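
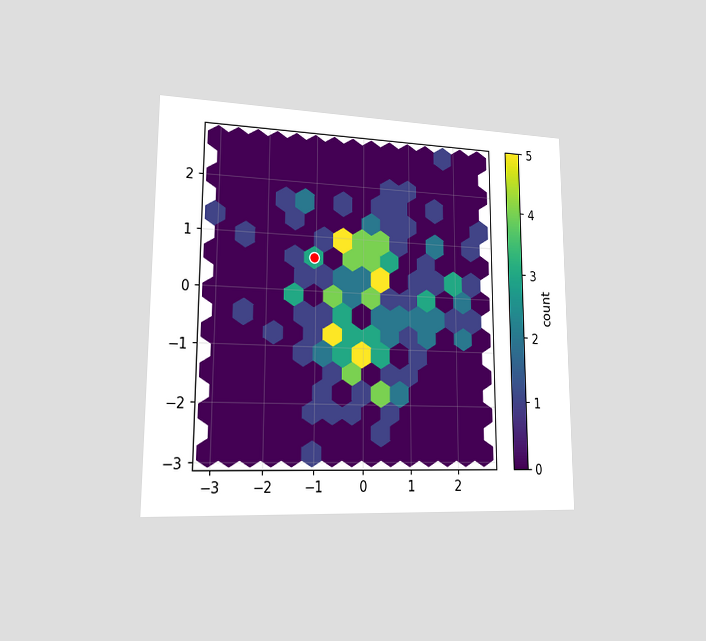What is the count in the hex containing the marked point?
The chart is viewed slightly from the left. The marked hex reads 3 on the colorbar.

3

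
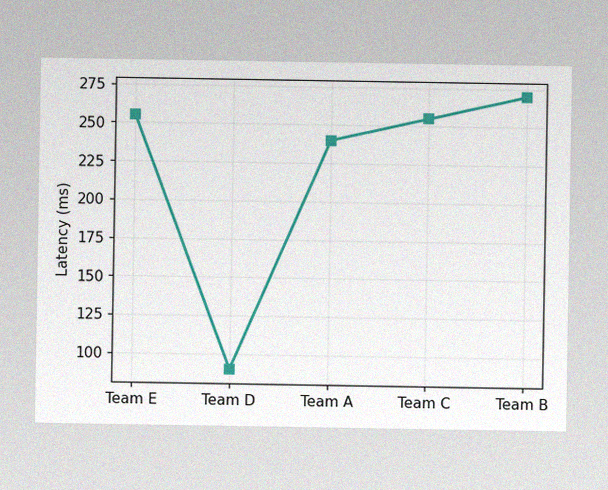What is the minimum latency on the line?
The image has some photo noise and uneven lighting. The lowest point is at Team D, and reading across to the y-axis gives 90ms.

90ms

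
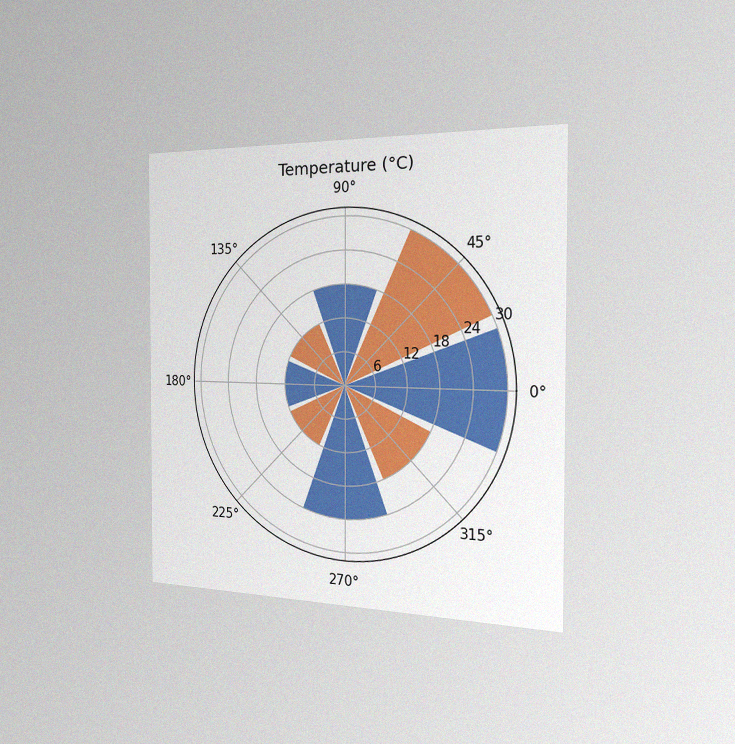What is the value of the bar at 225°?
12°C

The chart is viewed slightly from the right, with some photo noise. The bar at 225° reaches 12°C on the radial axis.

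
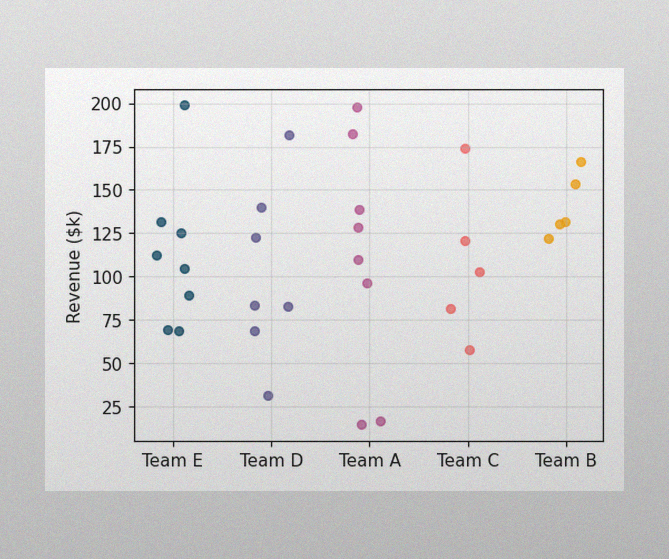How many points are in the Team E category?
8

The image has some photo noise and uneven lighting. Counting the markers in the Team E column gives 8.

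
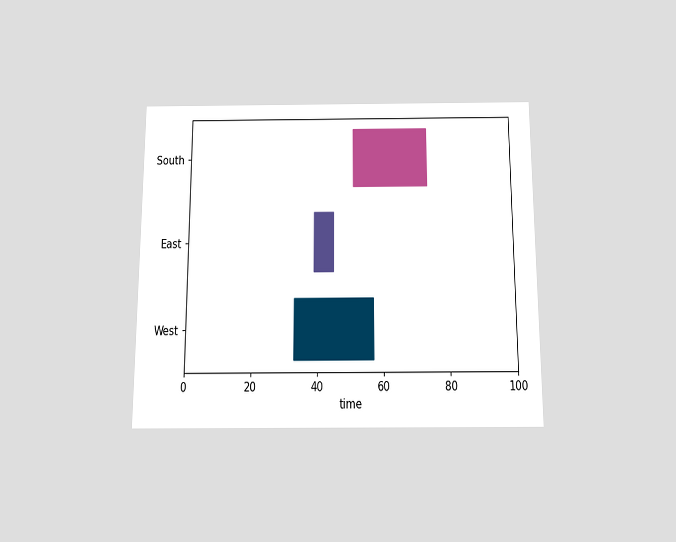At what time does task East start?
The chart is viewed slightly from below. The East bar begins at t=39.

39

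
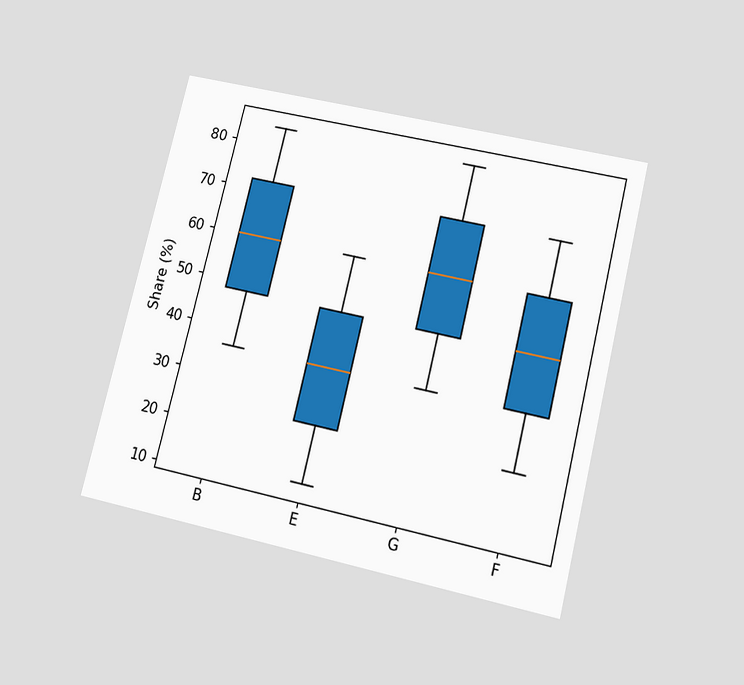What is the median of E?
The chart is tilted about 14° clockwise and viewed slightly from below. The median line in the E box sits at 36%.

36%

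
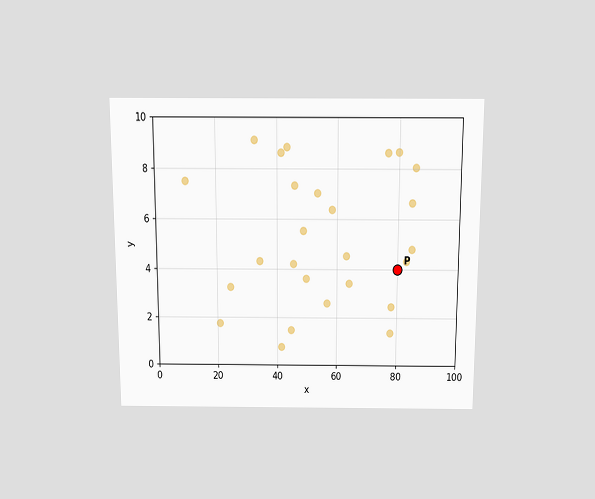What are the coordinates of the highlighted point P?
(80, 4)

The chart is viewed slightly from above. Following the gridlines from P to each axis, P sits at (80, 4).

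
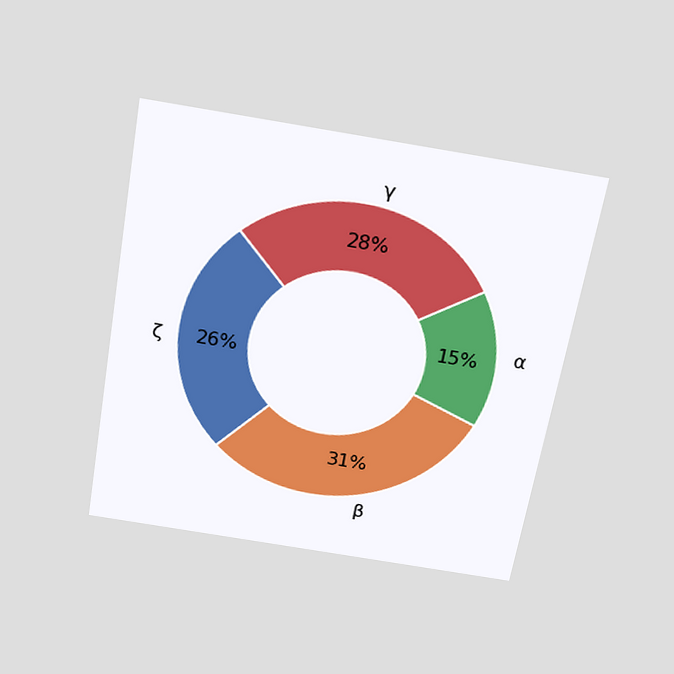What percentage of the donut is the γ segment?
The chart is tilted about 10° clockwise and viewed slightly from above. The γ segment takes up 28% of the ring.

28%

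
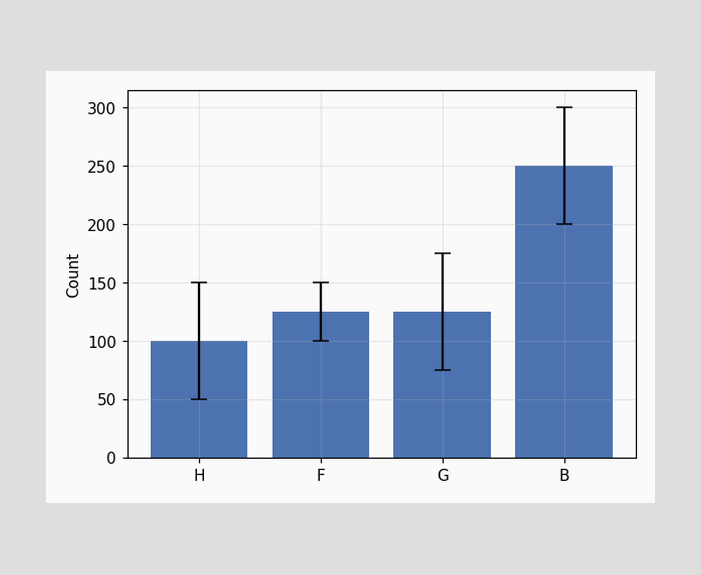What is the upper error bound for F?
The F bar's upper whisker reaches 150.

150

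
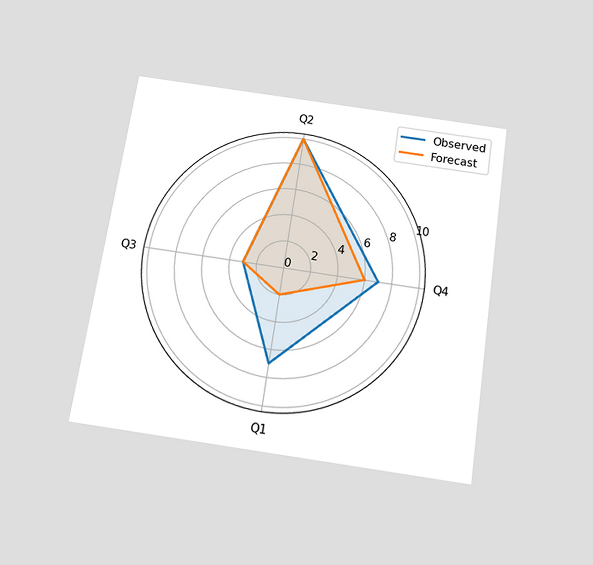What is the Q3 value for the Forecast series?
3

The chart is tilted about 9° clockwise and viewed slightly from below. On the Q3 axis, Forecast reaches 3.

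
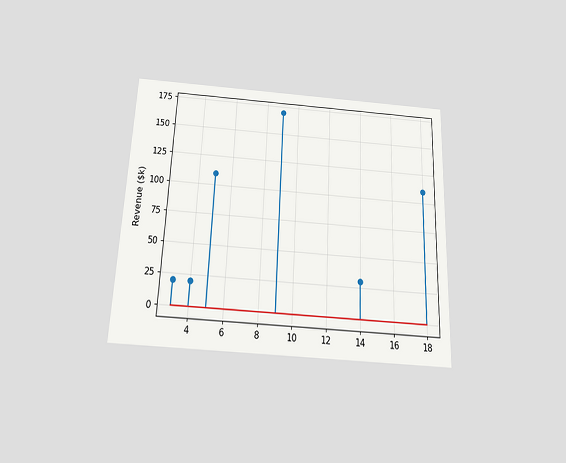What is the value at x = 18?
$110k

The chart is tilted about 2° clockwise and viewed slightly from below. The stem at x=18 reaches $110k.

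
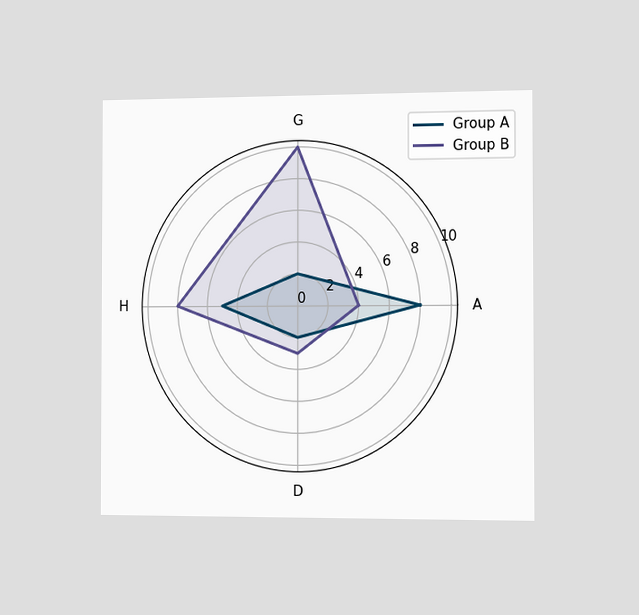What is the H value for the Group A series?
The chart is viewed slightly from the right. On the H axis, Group A reaches 5.

5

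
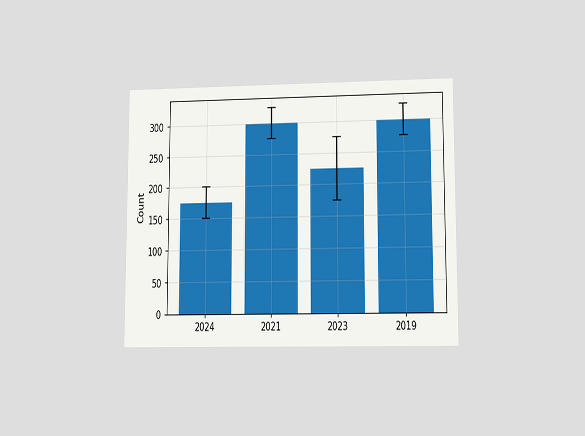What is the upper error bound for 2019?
325

The chart is viewed at a slight angle. The 2019 bar's upper whisker reaches 325.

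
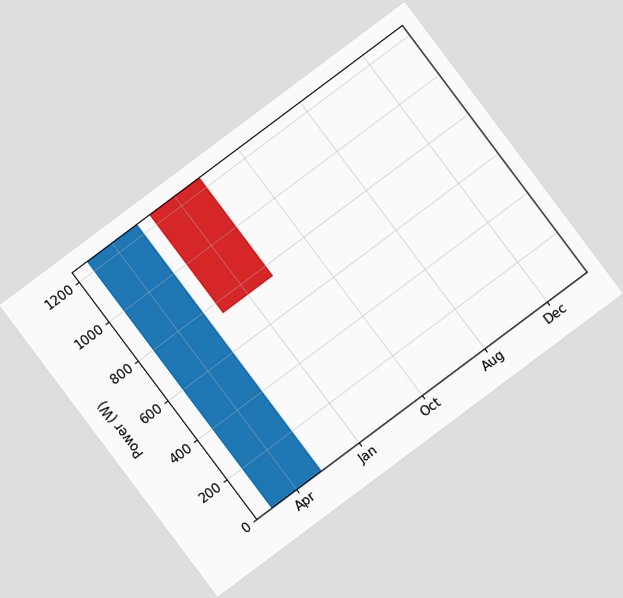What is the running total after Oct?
750W

The chart is tilted about 37° counter-clockwise. After Oct the running total reaches 750W.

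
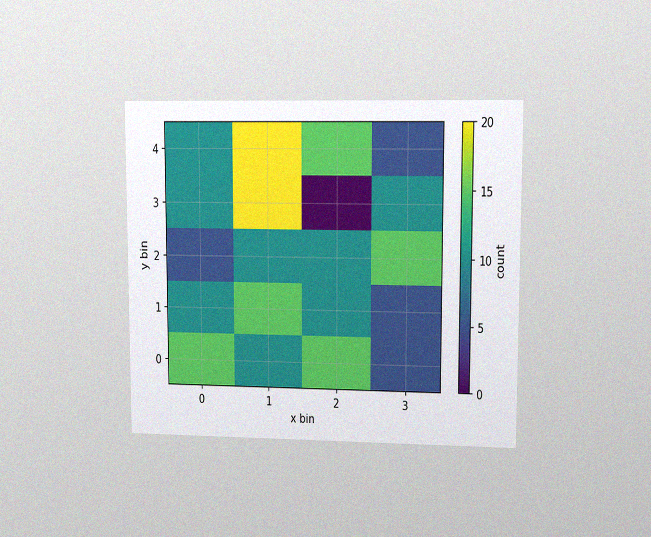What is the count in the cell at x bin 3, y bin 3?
10

The chart is viewed at a slight angle, with some photo noise. Matching the cell (3, 3) against the colorbar gives 10.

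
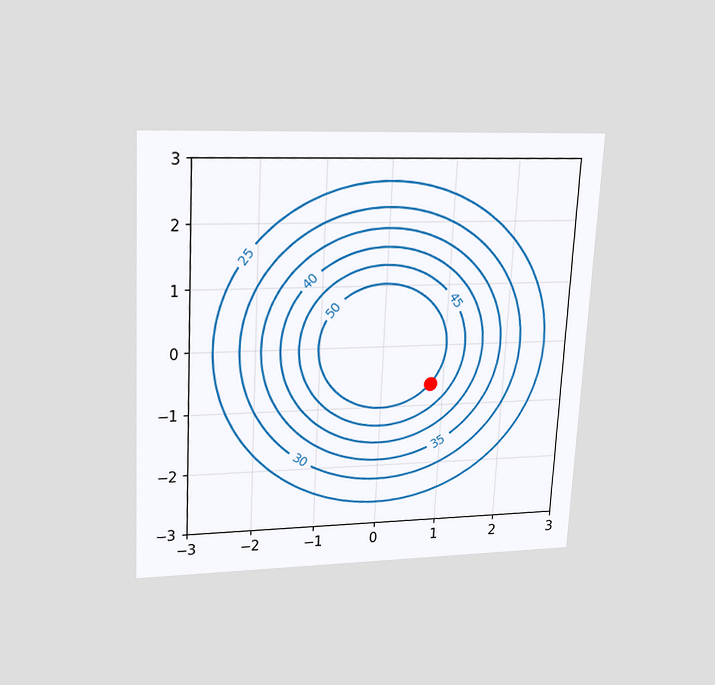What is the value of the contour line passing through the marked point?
The chart is tilted about 3° clockwise and viewed slightly from above. The marked point sits on the contour labelled 50.

50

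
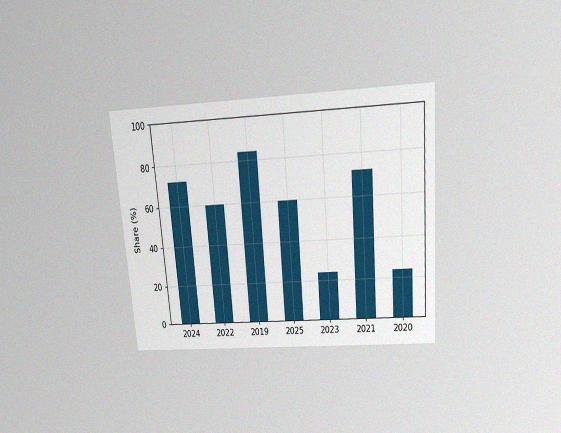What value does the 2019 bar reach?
84%

The chart is tilted about 5° counter-clockwise and viewed slightly from above, with some photo noise. Reading along the chart's y-axis, the 2019 bar reaches 84%.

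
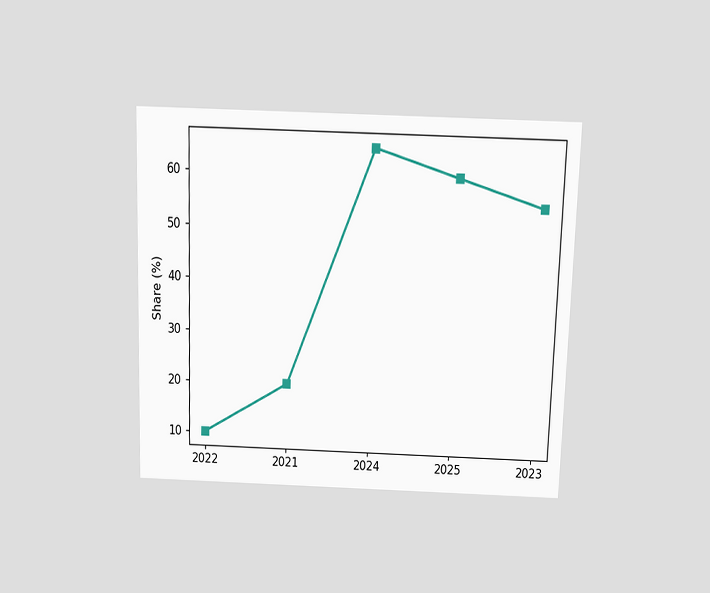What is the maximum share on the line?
65%

The chart is viewed slightly from above. The highest point is at 2024, and reading across to the y-axis gives 65%.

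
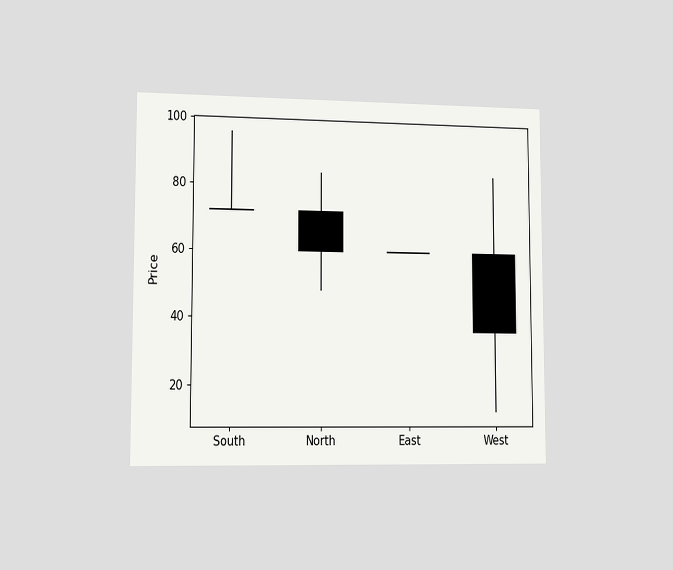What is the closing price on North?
60

The chart is viewed slightly from the left. The North candle closes at 60.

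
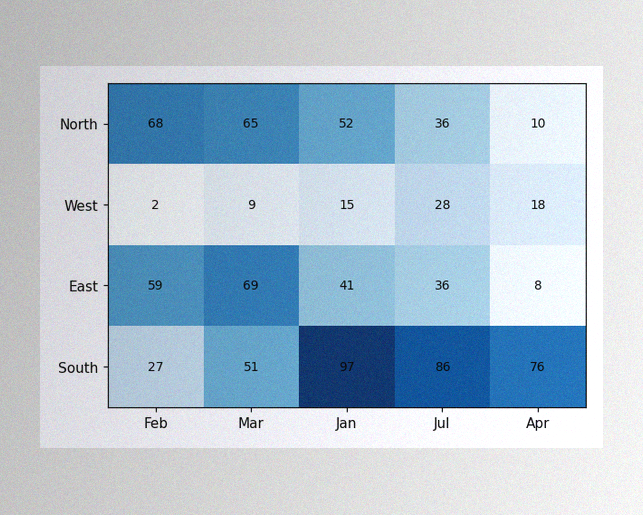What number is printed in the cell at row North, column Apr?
The image has some photo noise and uneven lighting. The (North, Apr) cell reads 10.

10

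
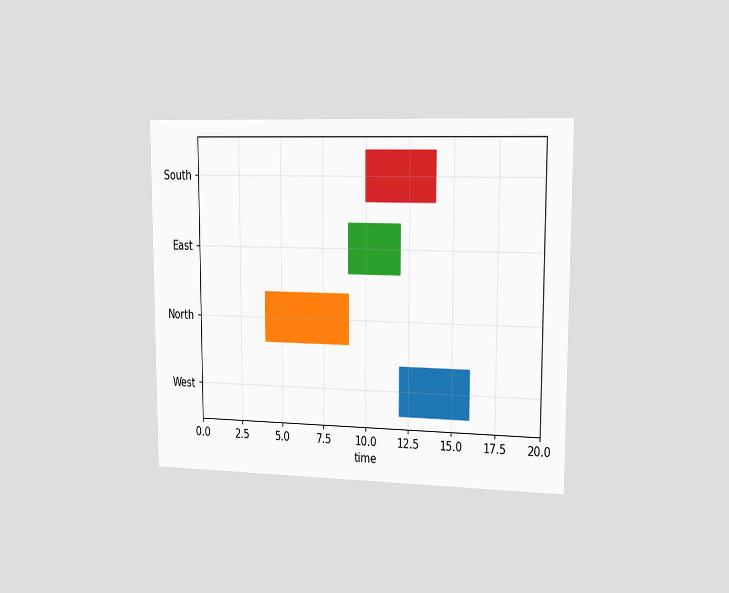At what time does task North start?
The chart is viewed slightly from the right. The North bar begins at t=4.

4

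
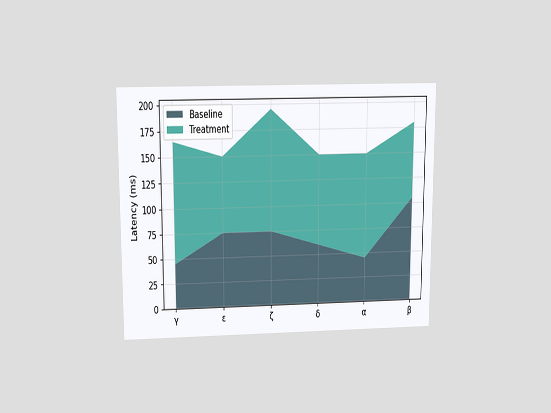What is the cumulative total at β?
180ms

The chart is viewed slightly from above. The stacked total at β reaches 180ms.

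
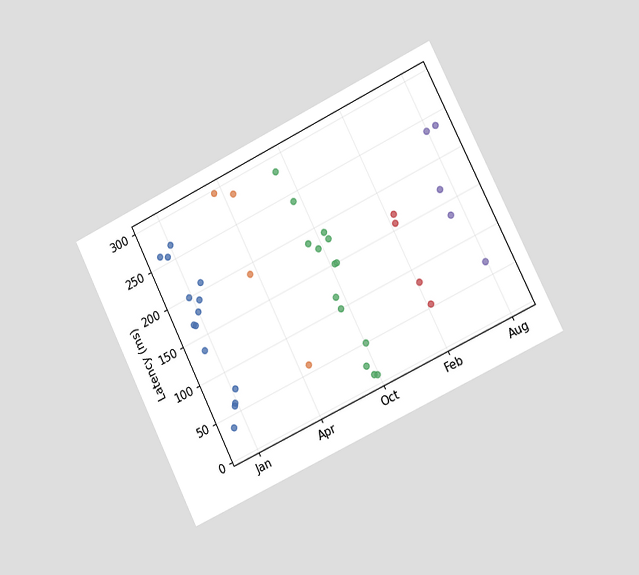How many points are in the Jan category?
14

The chart is tilted about 26° counter-clockwise and viewed at a slight angle. Counting the markers in the Jan column gives 14.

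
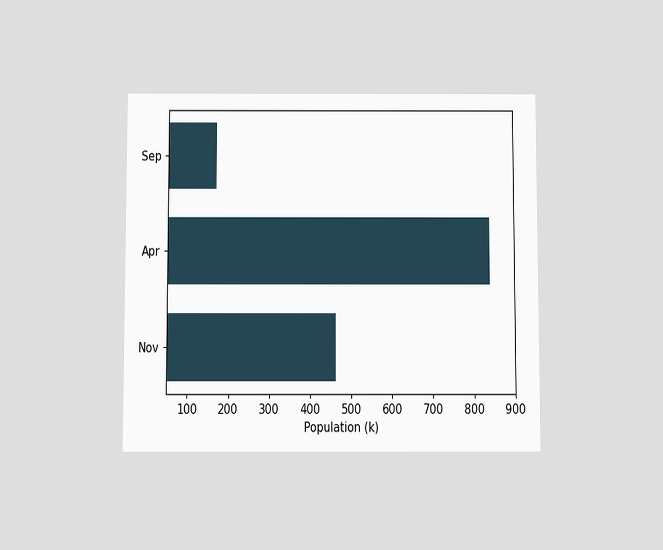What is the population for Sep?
168k

The chart is viewed slightly from below. Reading along the chart's x-axis, the Sep bar reaches 168k.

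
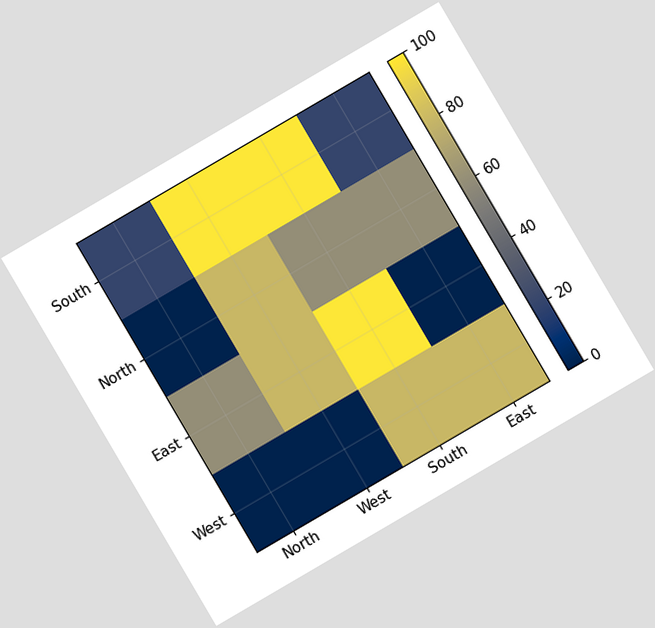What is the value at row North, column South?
60

The chart is tilted about 30° counter-clockwise. Matching cell (North, South) against the colorbar gives 60.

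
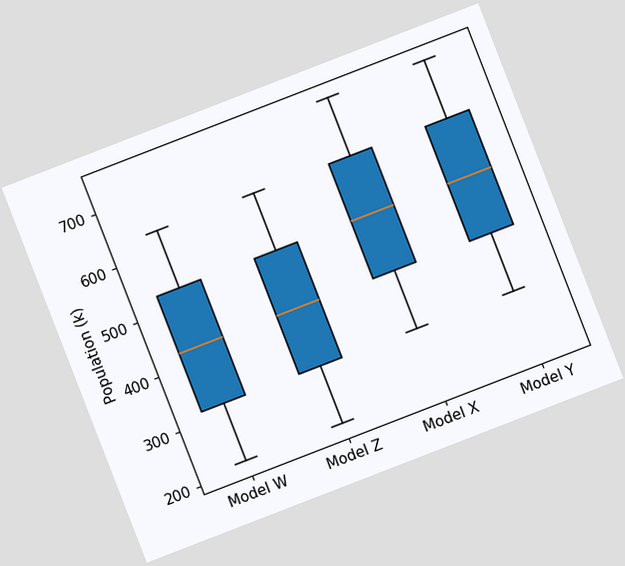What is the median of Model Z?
The chart is tilted about 21° counter-clockwise. The median line in the Model Z box sits at 424k.

424k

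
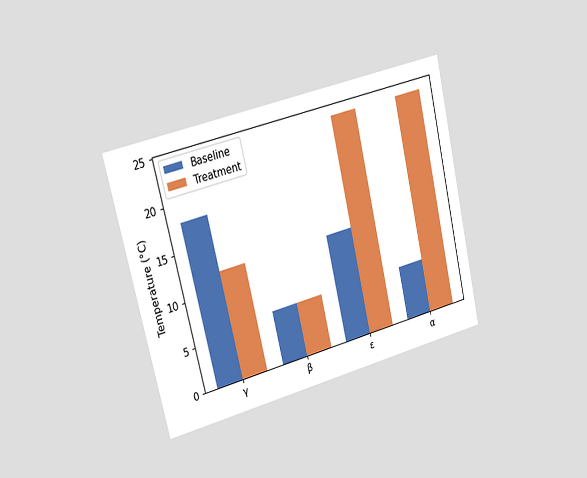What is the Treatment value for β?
6°C

The chart is tilted about 14° counter-clockwise and viewed slightly from the left. The Treatment bar at β reaches 6°C on the y-axis.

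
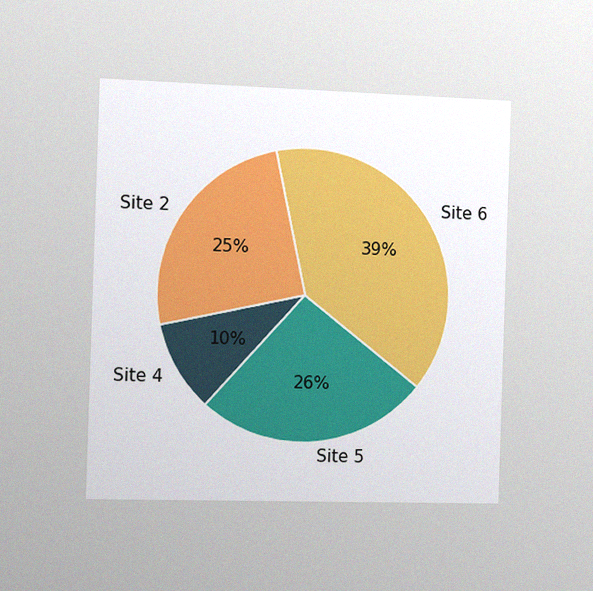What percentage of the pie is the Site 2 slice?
25%

The chart is viewed slightly from the left, with some photo noise. The Site 2 slice takes up 25% of the pie.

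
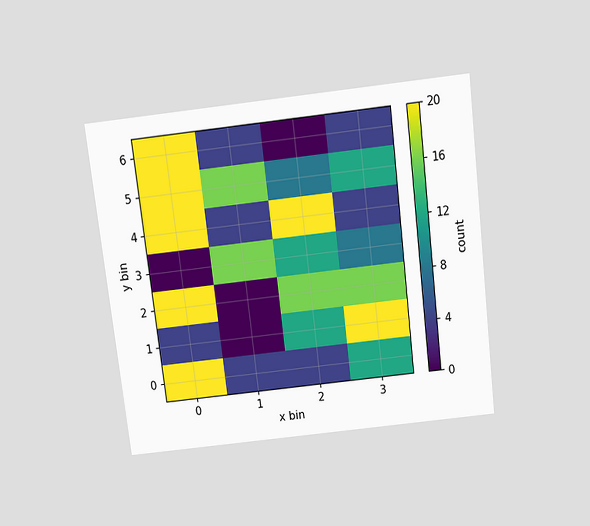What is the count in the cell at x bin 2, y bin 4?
20

The chart is tilted about 7° counter-clockwise and viewed slightly from above. Matching the cell (2, 4) against the colorbar gives 20.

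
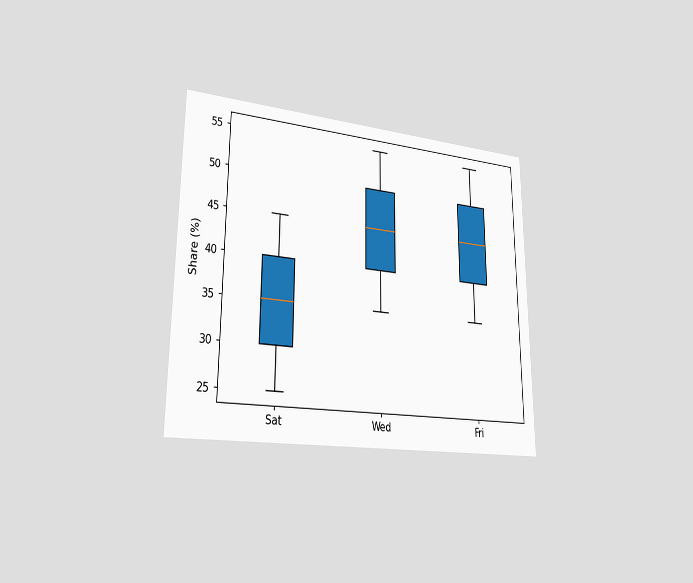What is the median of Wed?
45%

The chart is viewed slightly from the left. The median line in the Wed box sits at 45%.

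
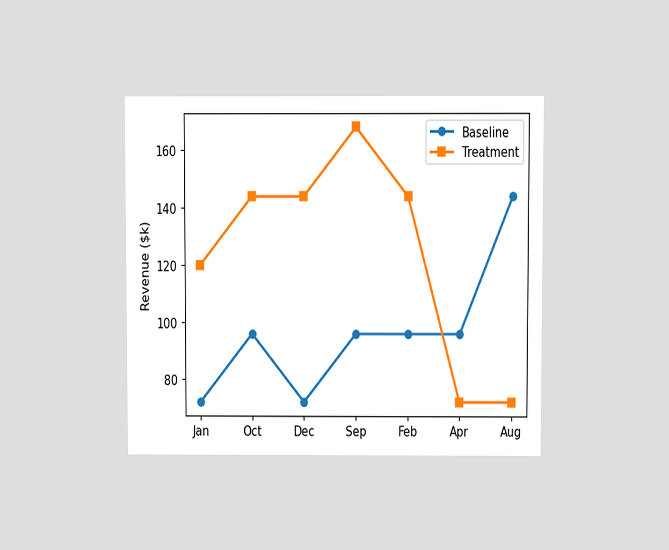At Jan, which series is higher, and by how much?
Treatment, by $48k

The chart is viewed slightly from above. At Jan, Treatment sits above the other line by $48k.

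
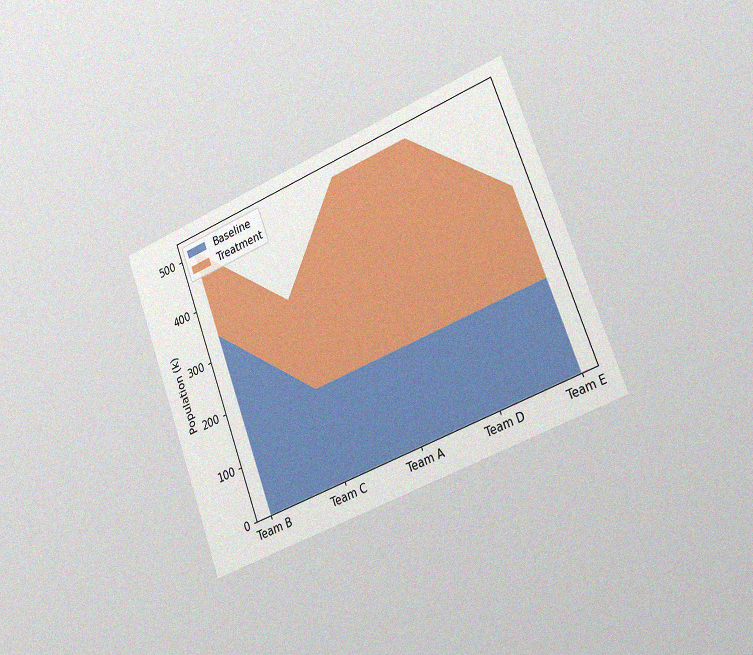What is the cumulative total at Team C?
340k

The chart is tilted about 21° counter-clockwise and viewed slightly from the right, with some photo noise. The stacked total at Team C reaches 340k.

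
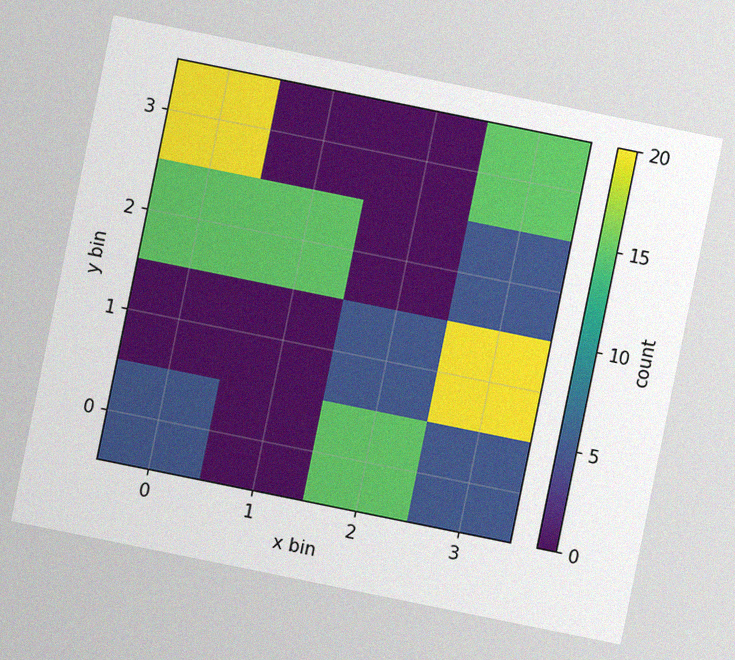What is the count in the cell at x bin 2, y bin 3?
The chart is tilted about 11° clockwise, with some photo noise. Matching the cell (2, 3) against the colorbar gives 0.

0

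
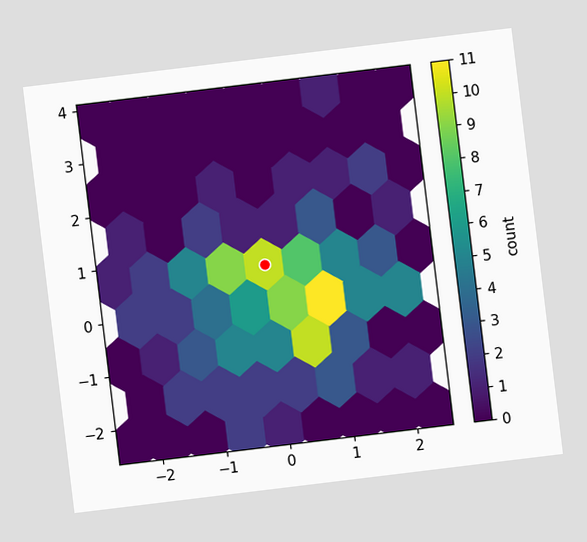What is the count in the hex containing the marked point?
The chart is tilted about 7° counter-clockwise. The marked hex reads 10 on the colorbar.

10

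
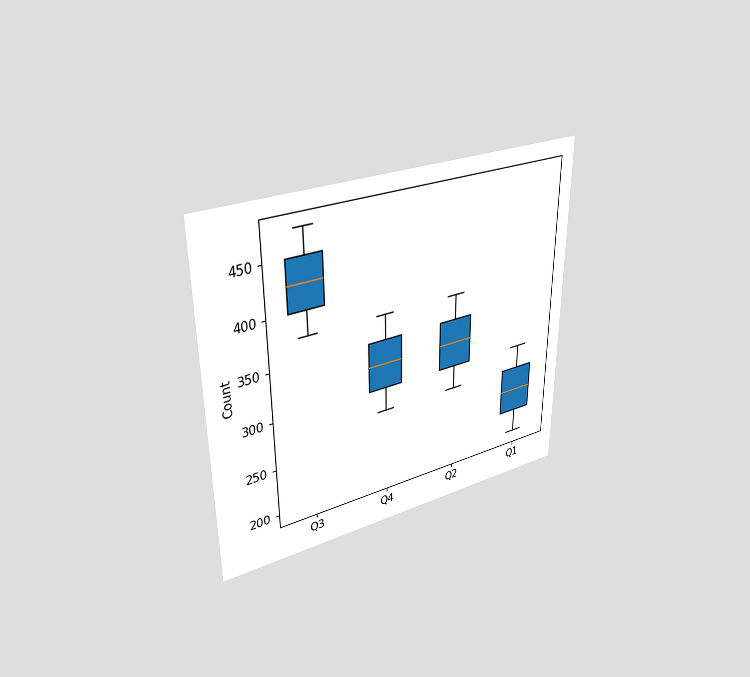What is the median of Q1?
The chart is viewed at a slight angle. The median line in the Q1 box sits at 250.

250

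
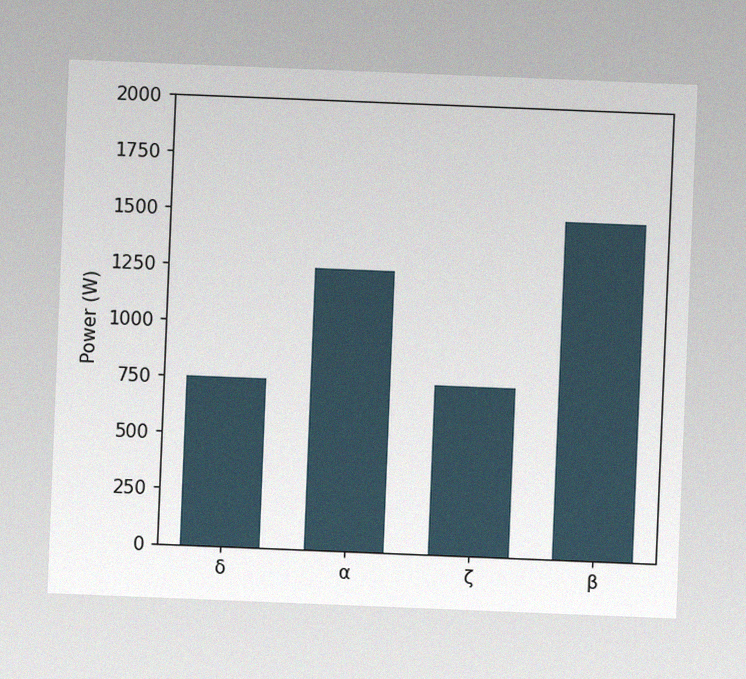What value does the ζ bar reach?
The chart is tilted about 2° clockwise, with some photo noise. Reading along the chart's y-axis, the ζ bar reaches 750W.

750W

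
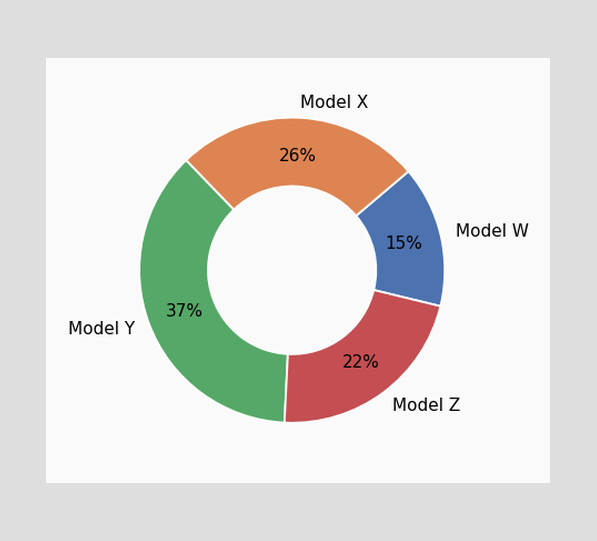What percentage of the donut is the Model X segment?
The Model X segment takes up 26% of the ring.

26%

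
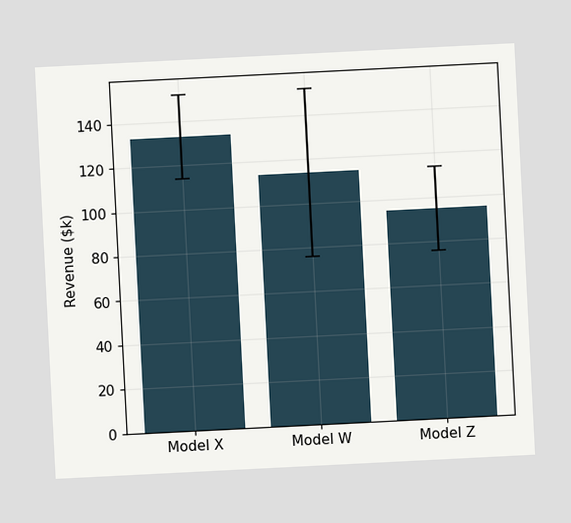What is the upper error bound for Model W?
$152k

The chart is tilted about 3° counter-clockwise. The Model W bar's upper whisker reaches $152k.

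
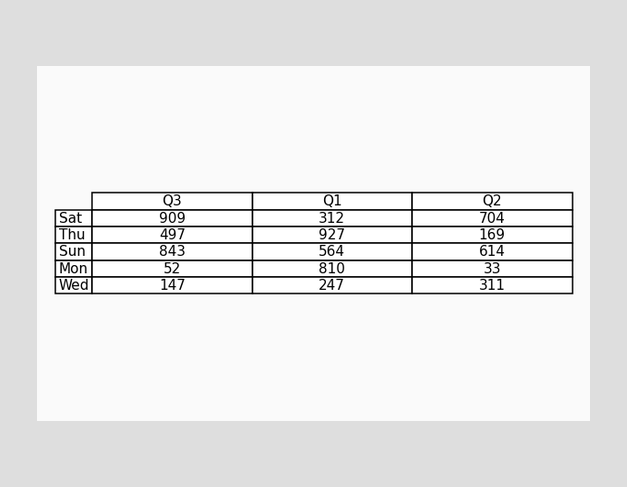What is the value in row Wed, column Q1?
The (Wed, Q1) cell reads 247.

247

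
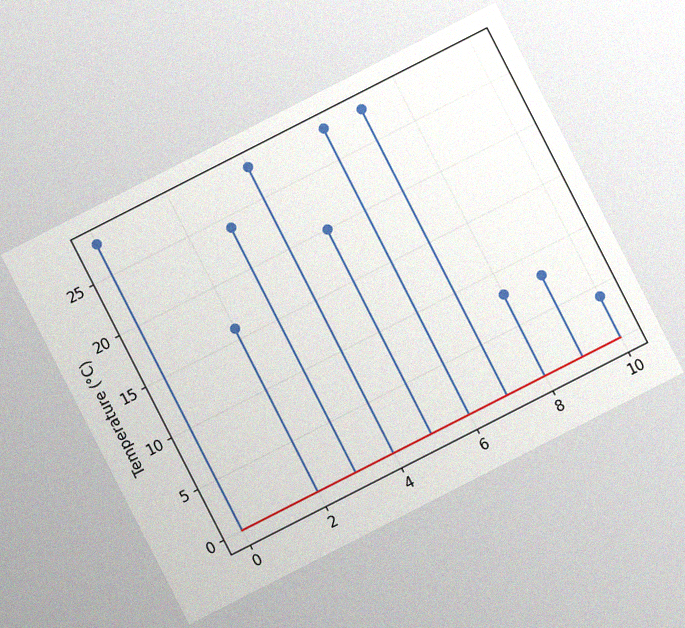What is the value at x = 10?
The chart is tilted about 27° counter-clockwise, with some photo noise. The stem at x=10 reaches 4°C.

4°C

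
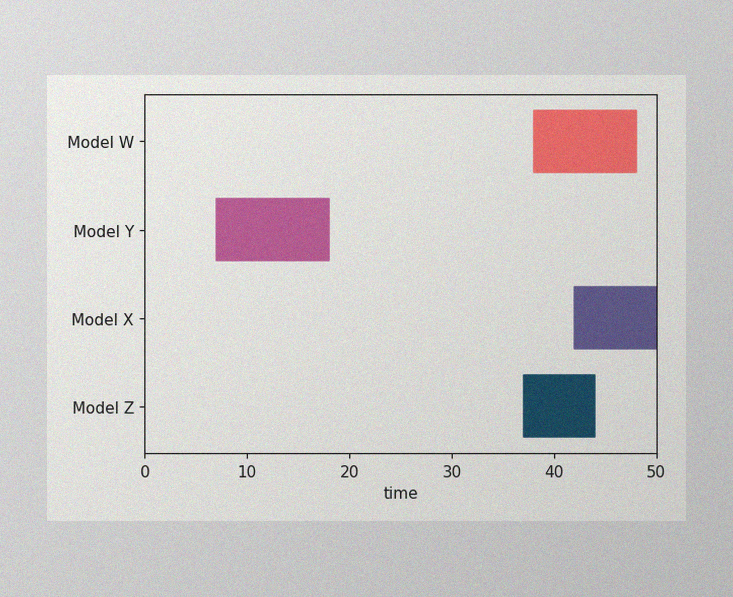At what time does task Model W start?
38

The image has some photo noise and uneven lighting. The Model W bar begins at t=38.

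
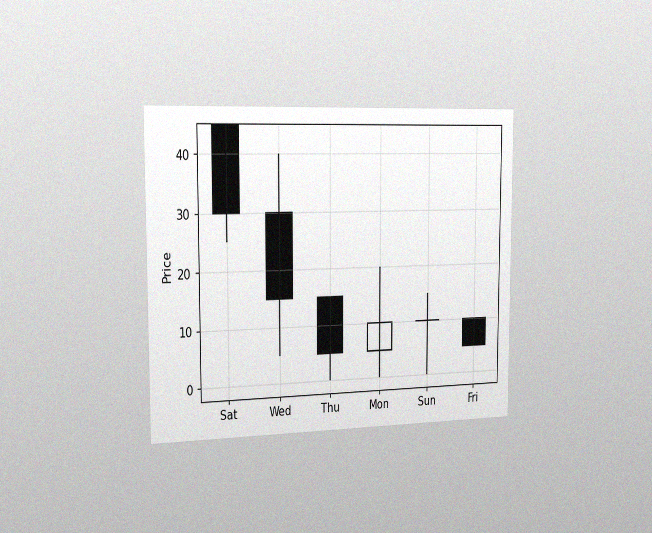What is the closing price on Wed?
15

The chart is viewed slightly from the left, with some photo noise. The Wed candle closes at 15.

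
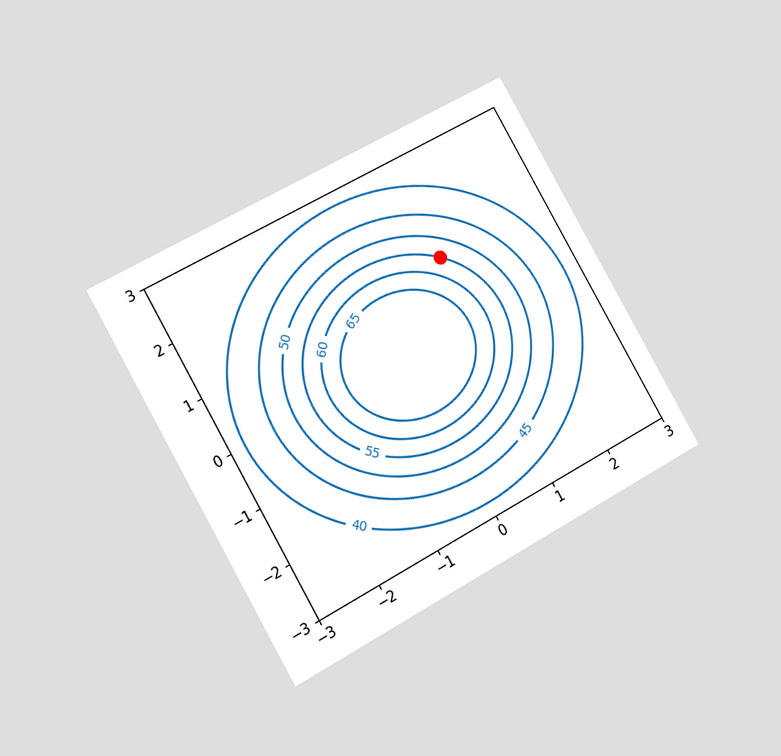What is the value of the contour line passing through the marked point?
The chart is tilted about 30° counter-clockwise and viewed slightly from the left. The marked point sits on the contour labelled 55.

55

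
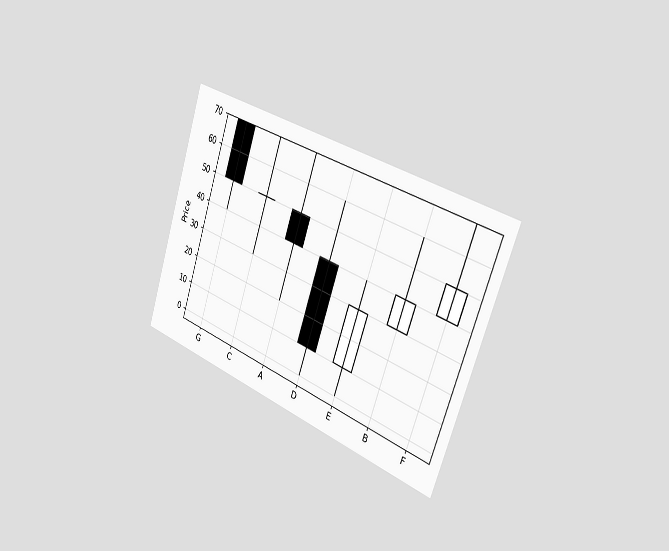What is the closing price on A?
40

The chart is tilted about 19° clockwise and viewed slightly from the right. The A candle closes at 40.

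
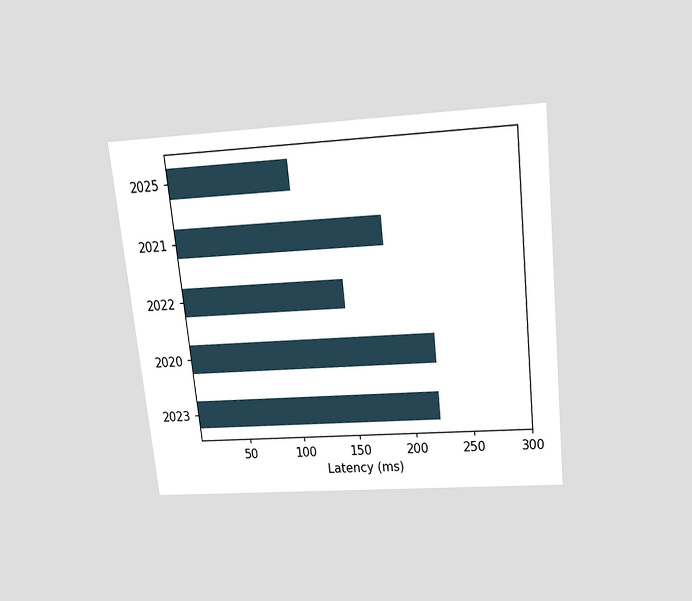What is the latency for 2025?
111ms

The chart is tilted about 6° counter-clockwise and viewed slightly from above. Reading along the chart's x-axis, the 2025 bar reaches 111ms.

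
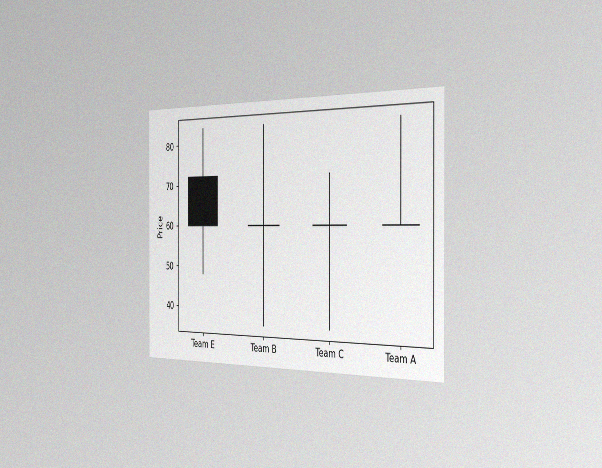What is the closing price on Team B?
The chart is viewed slightly from the right, with some photo noise. The Team B candle closes at 60.

60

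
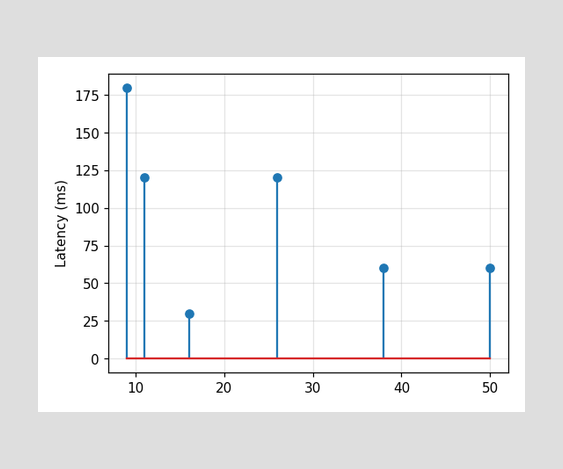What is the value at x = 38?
The stem at x=38 reaches 60ms.

60ms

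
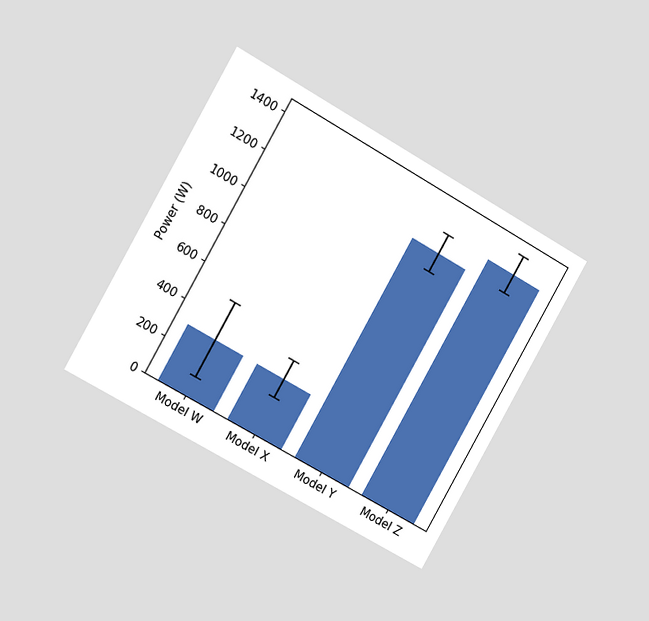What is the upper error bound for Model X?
400W

The chart is tilted about 30° clockwise and viewed slightly from the left. The Model X bar's upper whisker reaches 400W.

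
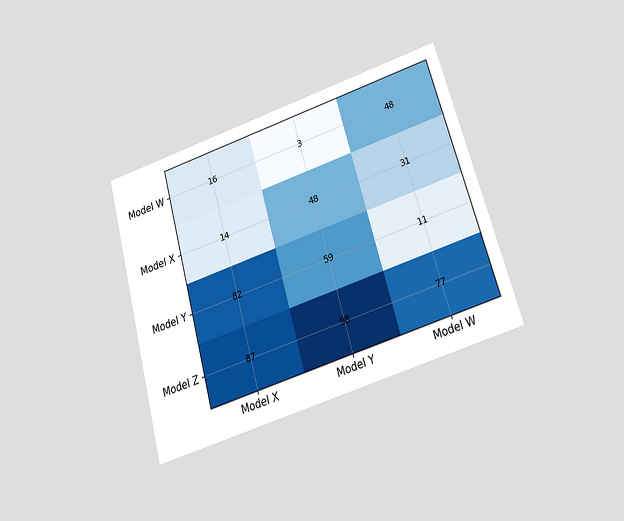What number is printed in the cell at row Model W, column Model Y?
The chart is tilted about 16° counter-clockwise and viewed slightly from below. The (Model W, Model Y) cell reads 3.

3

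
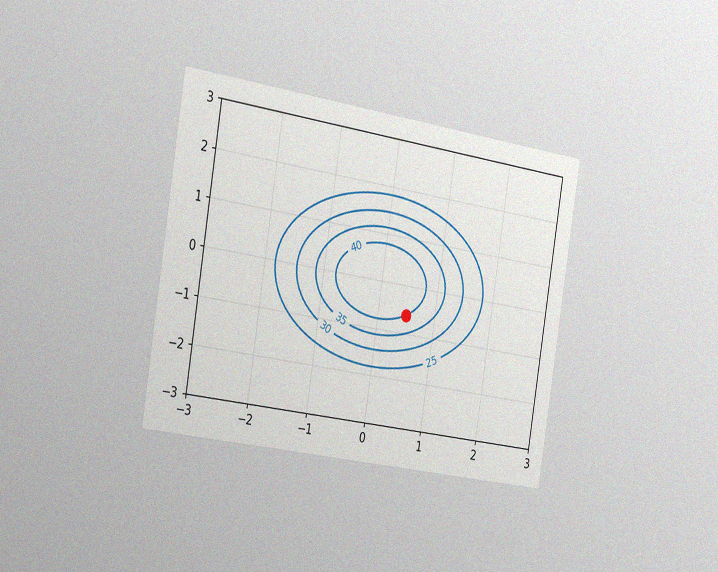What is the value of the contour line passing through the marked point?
40

The chart is tilted about 9° clockwise and viewed slightly from the left, with some photo noise. The marked point sits on the contour labelled 40.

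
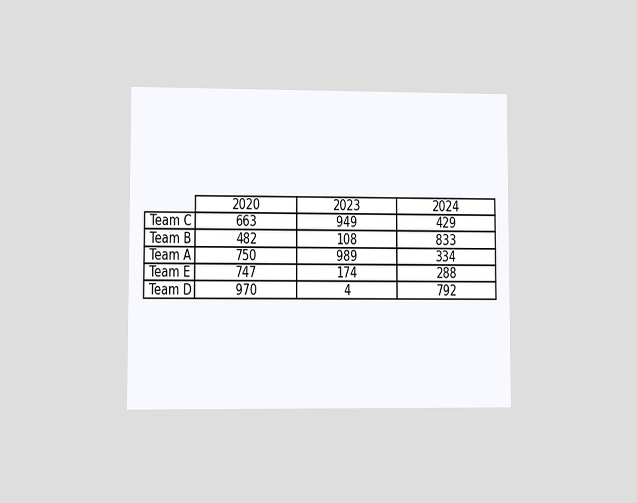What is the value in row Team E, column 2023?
174

The chart is viewed at a slight angle. The (Team E, 2023) cell reads 174.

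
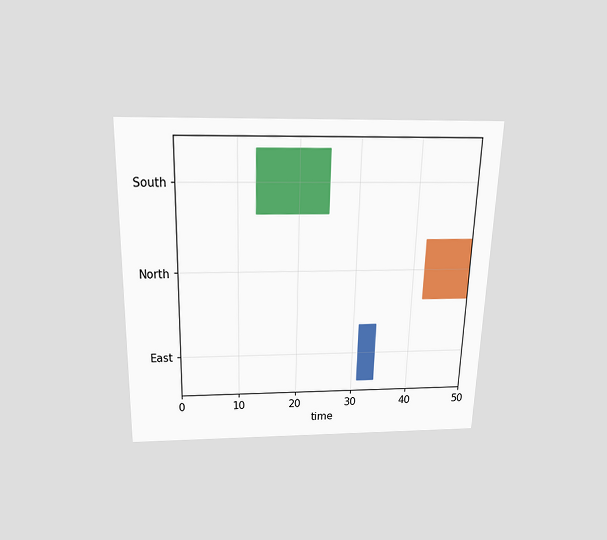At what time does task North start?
42

The chart is viewed slightly from above. The North bar begins at t=42.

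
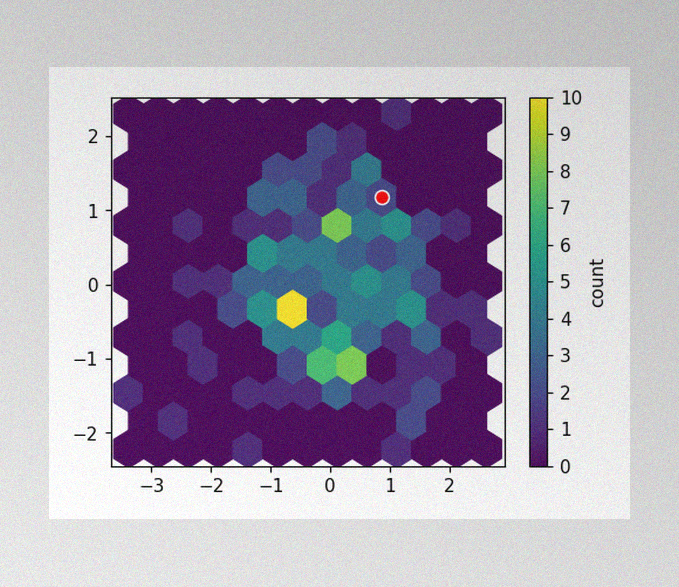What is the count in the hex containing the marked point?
2

The image has some photo noise and uneven lighting. The marked hex reads 2 on the colorbar.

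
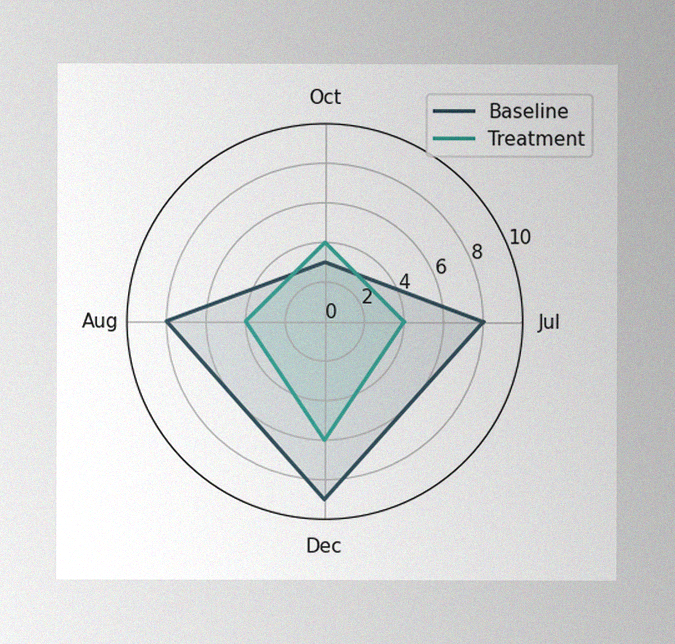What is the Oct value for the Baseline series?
3

The image has some photo noise and uneven lighting. On the Oct axis, Baseline reaches 3.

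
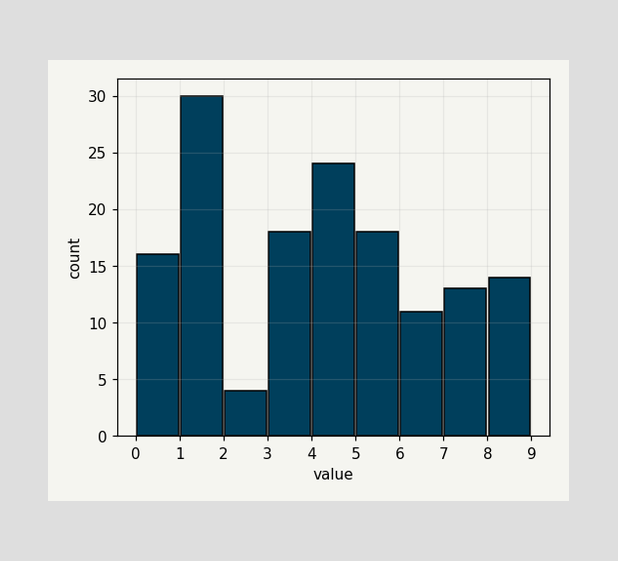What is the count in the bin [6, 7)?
The [6, 7) bin has height 11.

11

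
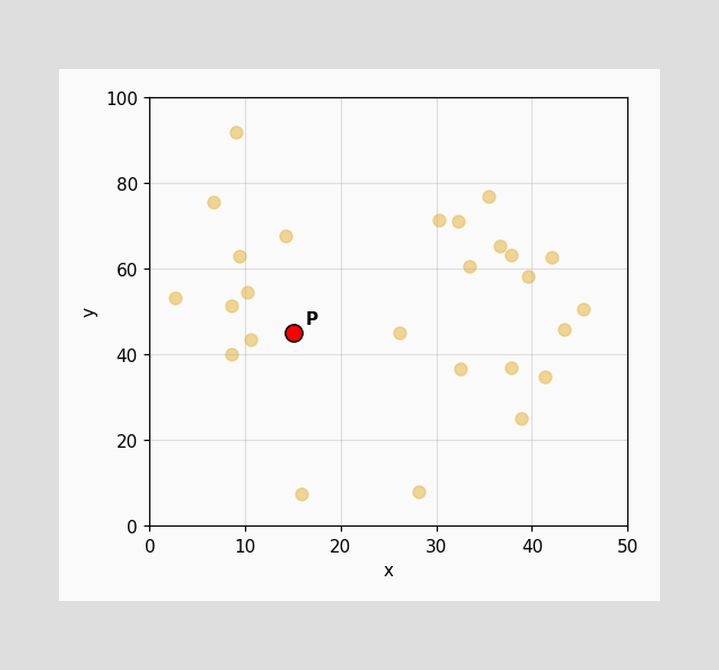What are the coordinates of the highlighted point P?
Following the gridlines from P to each axis, P sits at (15, 45).

(15, 45)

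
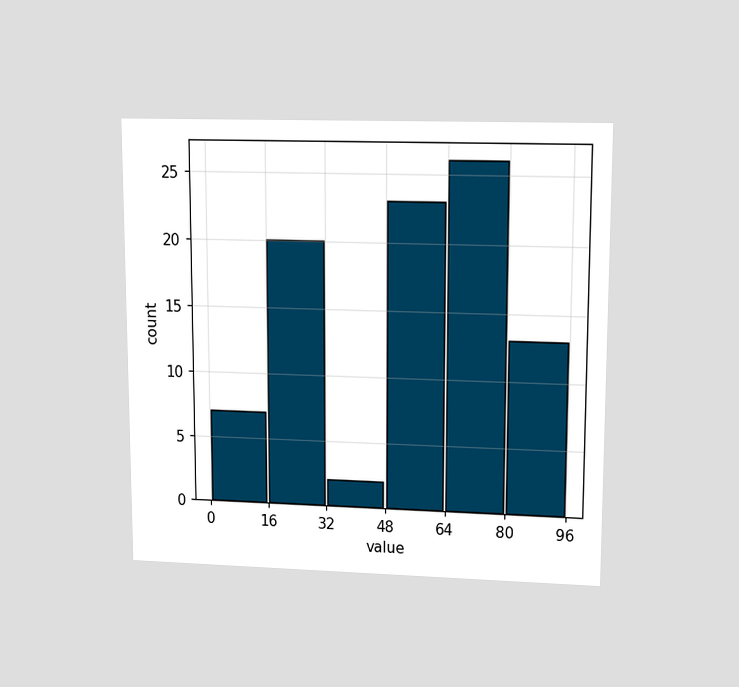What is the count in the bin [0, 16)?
The chart is viewed at a slight angle. The [0, 16) bin has height 7.

7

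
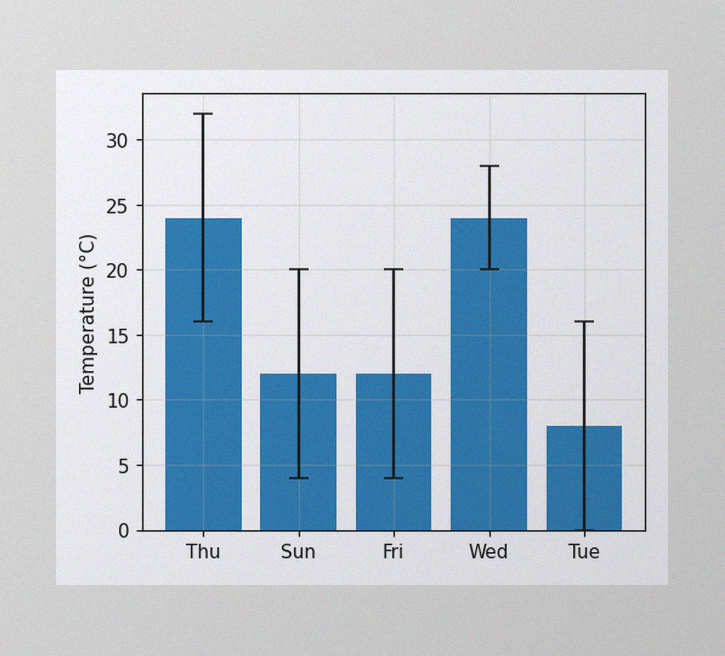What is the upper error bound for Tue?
The image has some photo noise and uneven lighting. The Tue bar's upper whisker reaches 16°C.

16°C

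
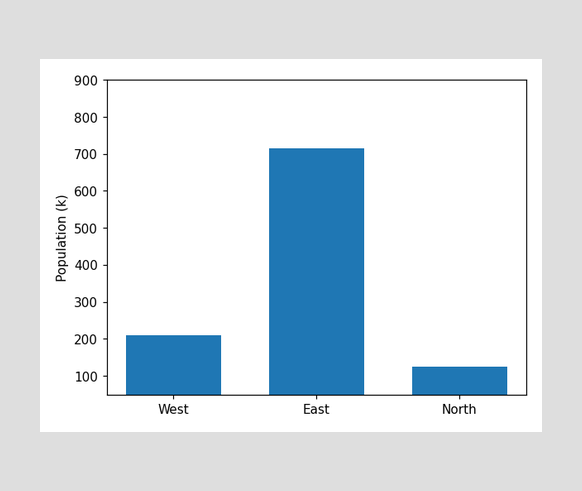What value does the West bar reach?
Reading along the chart's y-axis, the West bar reaches 210k.

210k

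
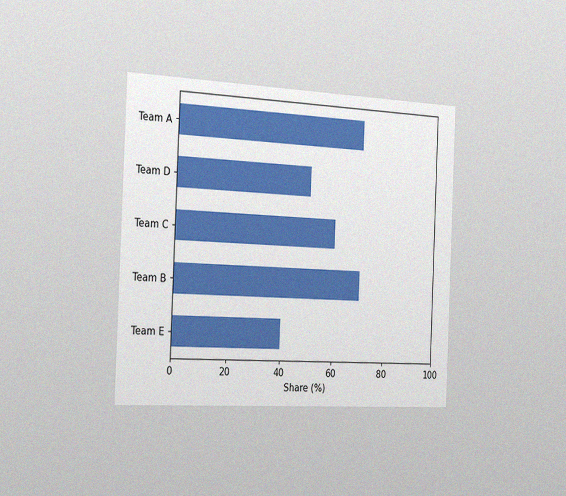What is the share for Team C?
60%

The chart is tilted about 2° clockwise and viewed slightly from the left, with some photo noise. Reading along the chart's x-axis, the Team C bar reaches 60%.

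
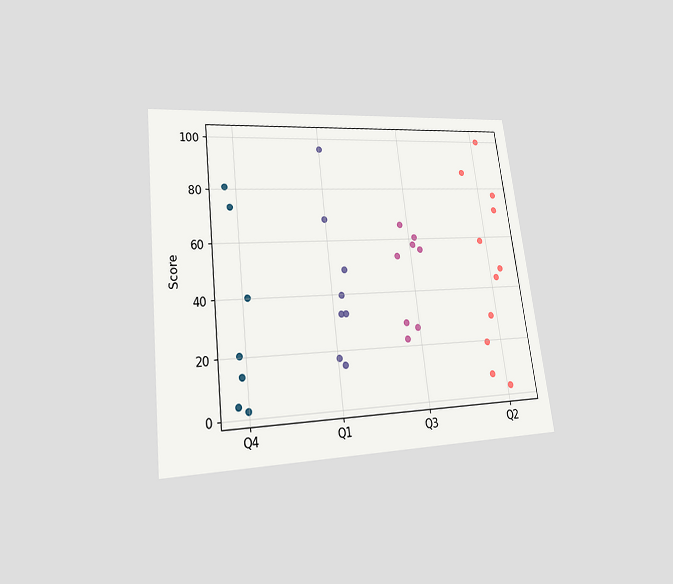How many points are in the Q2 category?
11

The chart is tilted about 7° counter-clockwise and viewed at a slight angle. Counting the markers in the Q2 column gives 11.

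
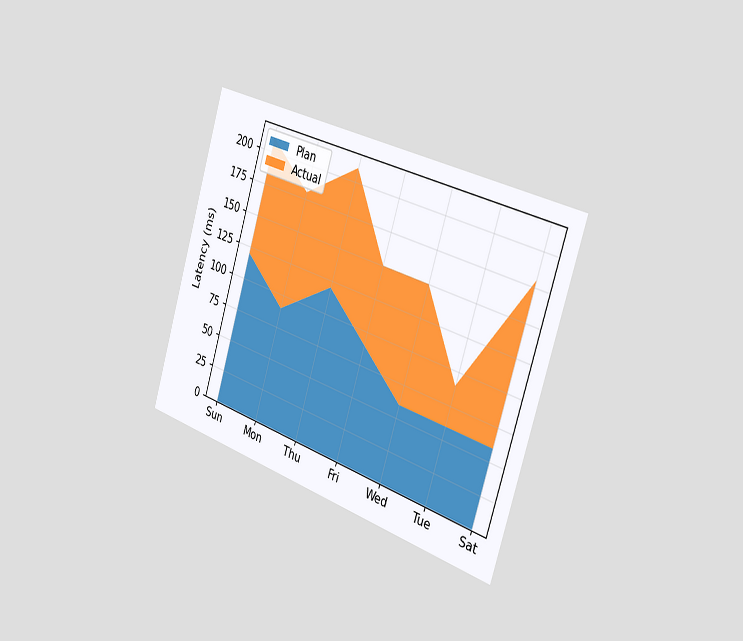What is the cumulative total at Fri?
150ms

The chart is tilted about 17° clockwise and viewed slightly from the right. The stacked total at Fri reaches 150ms.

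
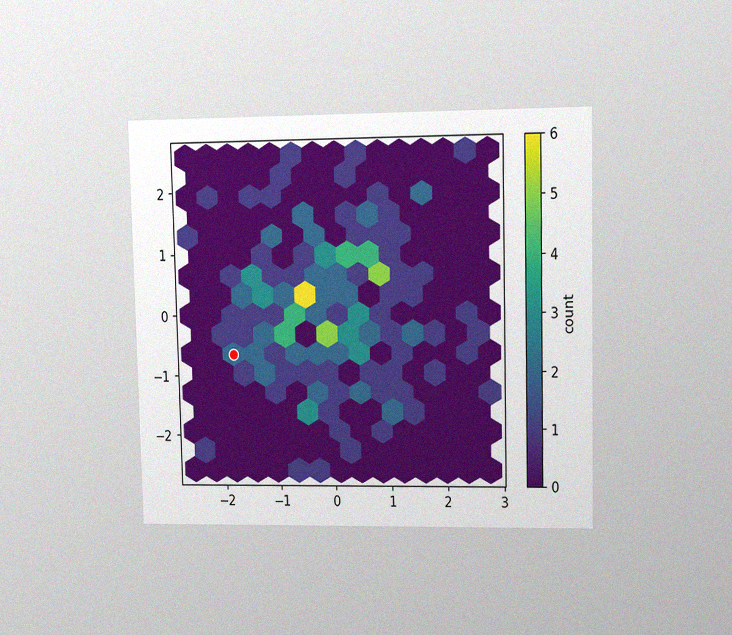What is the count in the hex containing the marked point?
2

The chart is viewed at a slight angle, with some photo noise. The marked hex reads 2 on the colorbar.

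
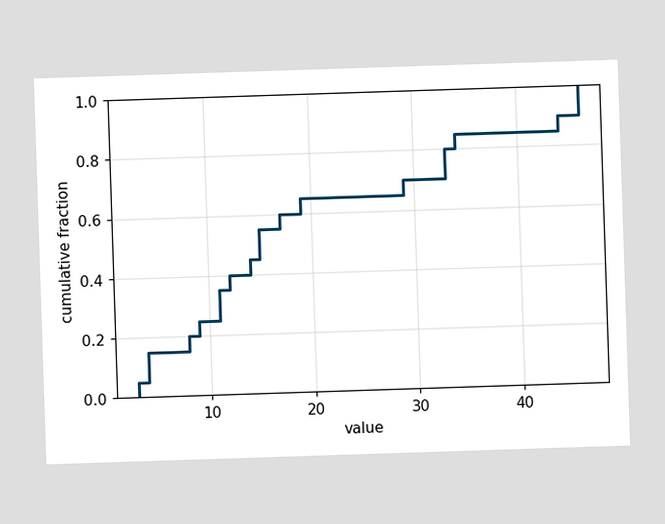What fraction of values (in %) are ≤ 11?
At x=11 the ECDF step is at 35%.

35%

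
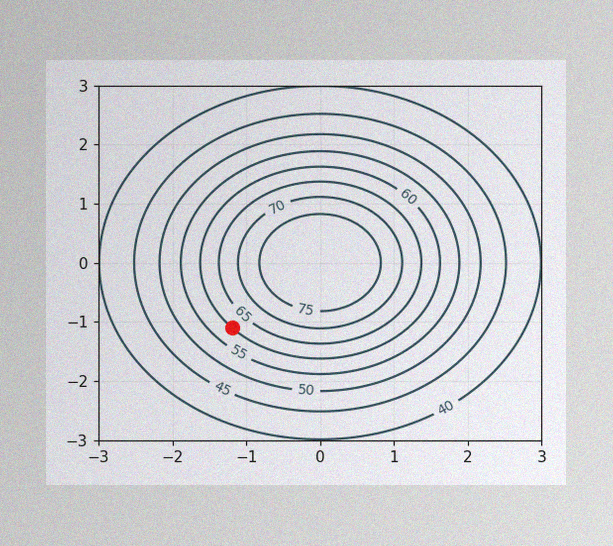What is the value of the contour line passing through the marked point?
The image has some photo noise and uneven lighting. The marked point sits on the contour labelled 60.

60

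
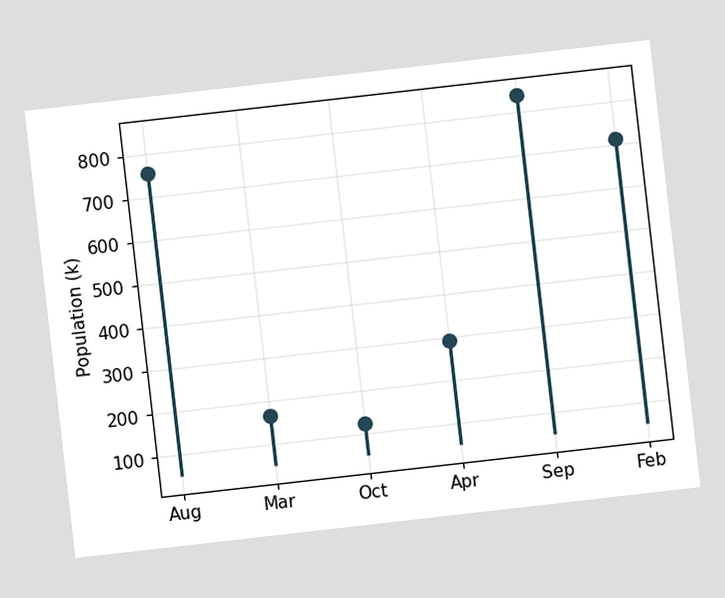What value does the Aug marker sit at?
The chart is tilted about 6° counter-clockwise. The Aug marker sits at 756k.

756k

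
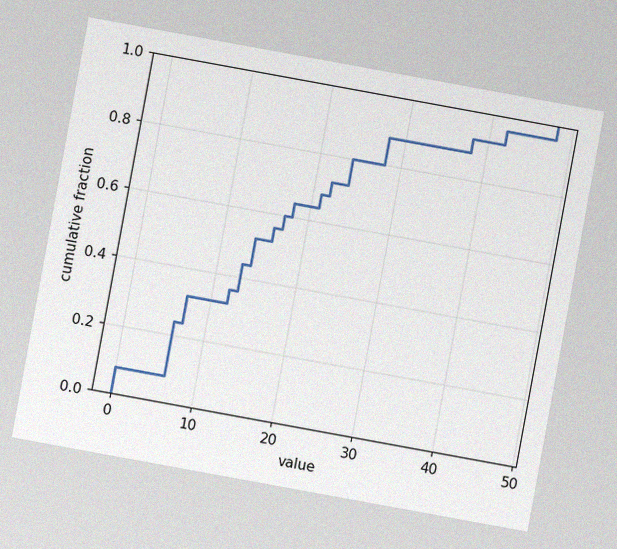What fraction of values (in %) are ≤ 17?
60%

The chart is tilted about 10° clockwise, with some photo noise. At x=17 the ECDF step is at 60%.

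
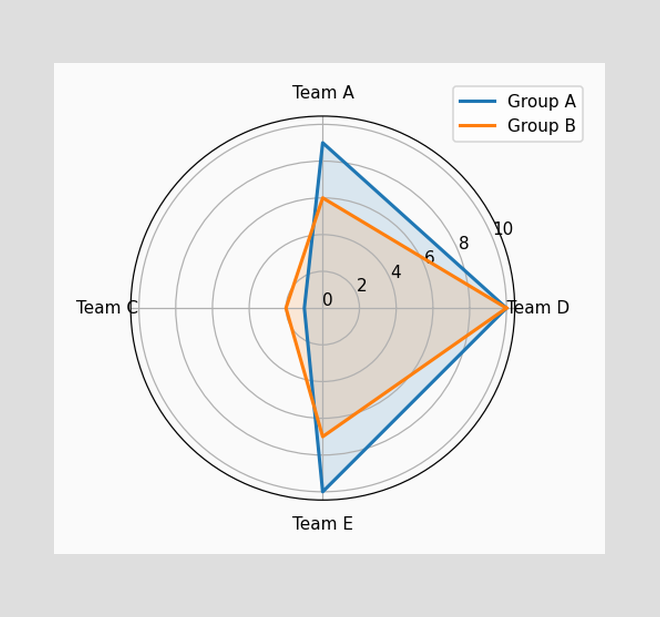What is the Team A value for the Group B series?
On the Team A axis, Group B reaches 6.

6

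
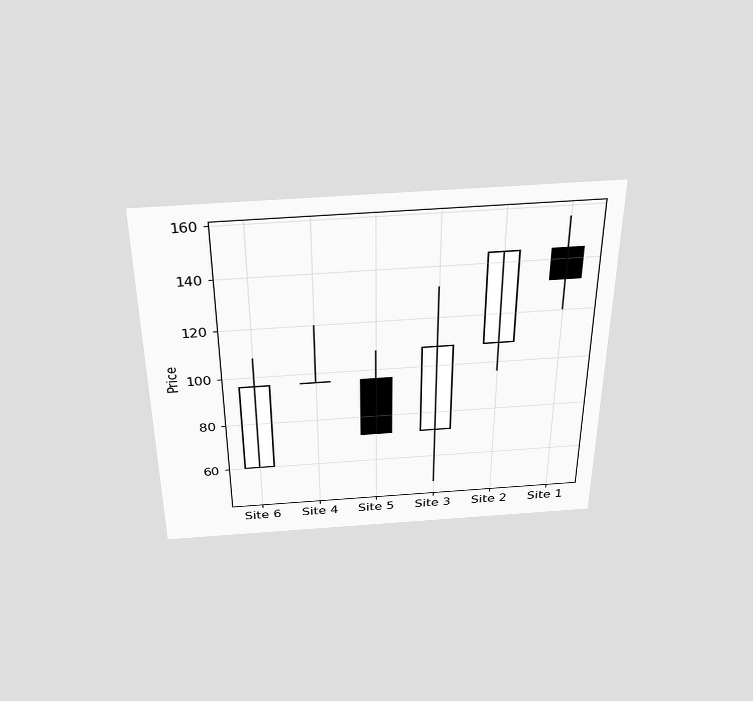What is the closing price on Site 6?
96

The chart is viewed slightly from above. The Site 6 candle closes at 96.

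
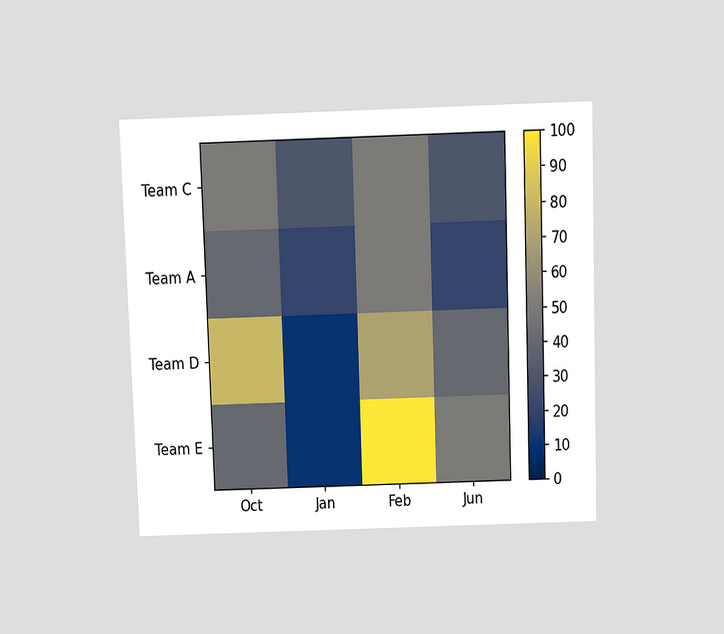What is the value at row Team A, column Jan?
20

The chart is viewed slightly from above. Matching cell (Team A, Jan) against the colorbar gives 20.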